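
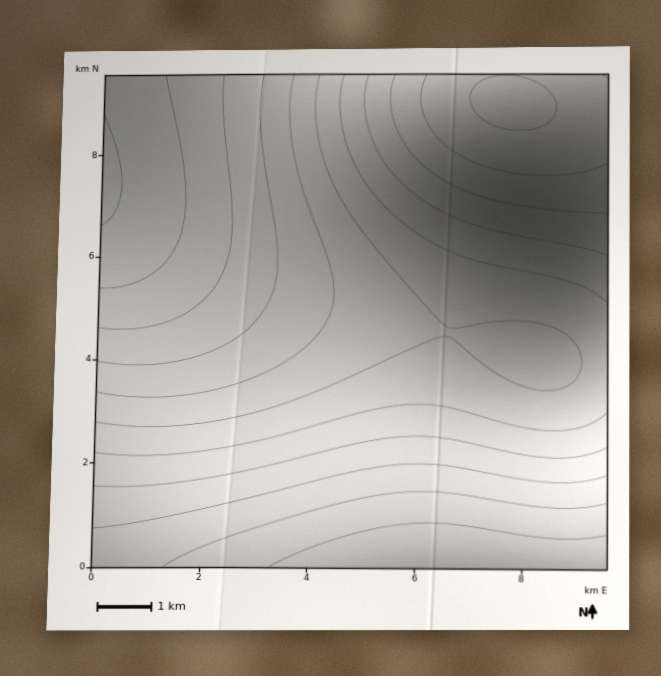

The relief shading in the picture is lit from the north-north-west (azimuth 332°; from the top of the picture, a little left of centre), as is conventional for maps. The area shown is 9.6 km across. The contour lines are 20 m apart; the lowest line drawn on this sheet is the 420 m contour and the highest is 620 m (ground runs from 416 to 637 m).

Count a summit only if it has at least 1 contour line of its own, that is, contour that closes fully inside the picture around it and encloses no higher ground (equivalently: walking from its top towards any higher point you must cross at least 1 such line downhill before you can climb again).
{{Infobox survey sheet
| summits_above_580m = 1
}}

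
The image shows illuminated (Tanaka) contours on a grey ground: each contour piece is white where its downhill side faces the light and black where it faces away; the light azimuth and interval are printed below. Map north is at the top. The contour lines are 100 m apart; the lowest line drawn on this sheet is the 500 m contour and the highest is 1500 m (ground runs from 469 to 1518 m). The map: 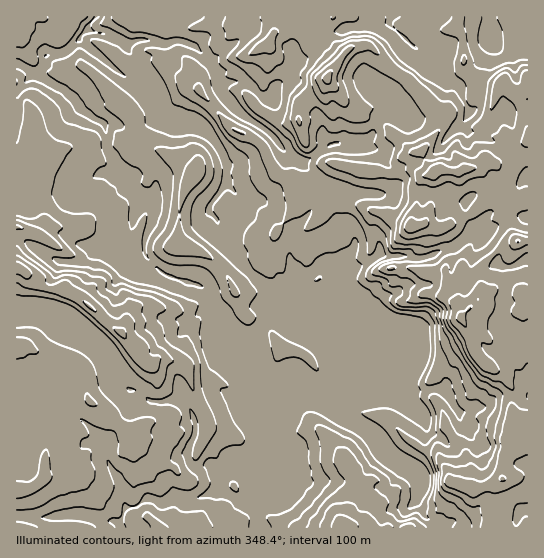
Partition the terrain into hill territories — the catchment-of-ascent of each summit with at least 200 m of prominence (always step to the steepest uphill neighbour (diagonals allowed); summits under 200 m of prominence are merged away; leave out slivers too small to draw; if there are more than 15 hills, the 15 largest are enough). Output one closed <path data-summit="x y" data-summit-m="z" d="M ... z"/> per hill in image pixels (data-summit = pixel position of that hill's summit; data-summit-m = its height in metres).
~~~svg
<path data-summit="461 318" data-summit-m="1518" d="M527 16l-511 1 0 73 2 1 16-18 4 0 9 8 16 8 22 23 20 14 3 24 19 28 4 11 8 8 10 0 6 4 0 14-11 28 3 15 18 17 34 10 10 9 4 9-2 24 18 16 12 14 8 6 7 24 9 9 4 1 17-5 24 1 33 26 26 12 24 29 20 11 8 10 0 9-5 11 8 14 5 5 6 1 3 7 90-1 0-348-8 6-7 10-2 7 0 9-26 24-11-4-19 14-33 14-43-4-8 6-20 8-4 5-4 10-4-10-8-7-5-2-8 3-13 9-10 2-6-22 3-26 39-39 43 3 12-3 2-3 1-22-12-17 14-5 10-11 3-8-1-4-10-10-3 0-13 9-4 12-6 6-18 1-16 4-22 15-12 2-9-4-15-19-16-13 12-20-2-7 3-1 3-10 12-9 6-17 20-5 7-15 7-9 38-8 21 0 3-3 5 8 34 29 5 9 14 14-2 10-10 19-5 5-9 3 9-1 17 12 6 2 10-8 5-9 8-7 5-10 3-30 8-22-1-4 7 7 9 4 16-3 5-4z"/><path data-summit="17 267" data-summit-m="1356" d="M38 73l-4 0-18 18 0 436 246 1 1-2-6-7 0-8-8-6 0-3 7-25 2-4 7-3 2-8-10-5-1-15 5-15 0-14 6-4 4-8-15-14-7-24-8-6-12-14-18-16 2-24-4-9-10-9-34-10-18-17-3-15 9-22 2-20-6-4-10 0-8-8-4-11-19-28-3-24-20-14-22-23-16-8z"/><path data-summit="437 170" data-summit-m="1468" d="M493 41l-9 26-3 30-5 10-8 7-9 13-8 4-21-14-19 4-10-2 3 7-3 8-10 11-14 5 12 17-2 24-6 4-50-3-39 39-3 26 6 22 10-2 13-9 8-3 5 2 8 7 4 10 4-10 4-5 20-8 8-6 30 1 5 3 13-2 28-12 19-14 11 4 26-24 0-9 2-7 7-10 8-7 0-132-7 5-14 1-9-4z"/><path data-summit="345 527" data-summit-m="1257" d="M307 392l-21 0-18 6 17 13 3 10-11 14-10 22-2 14 3 30-12 13 7 13 174 1 0-5-8-3-5-5-8-14 5-11-1-12-11-10-16-8-24-29-26-12z"/><path data-summit="327 78" data-summit-m="1431" d="M389 21l-3 3-21 0-38 8-7 9-7 15-20 5-6 17-12 9-3 10-3 1 2 7-12 20 16 13 15 19 15 4 28-17 16-4 18-1 6-6 4-12 13-9 13 8 14 0 13-5 5-5 10-19 2-10-14-14-5-9-34-29z"/>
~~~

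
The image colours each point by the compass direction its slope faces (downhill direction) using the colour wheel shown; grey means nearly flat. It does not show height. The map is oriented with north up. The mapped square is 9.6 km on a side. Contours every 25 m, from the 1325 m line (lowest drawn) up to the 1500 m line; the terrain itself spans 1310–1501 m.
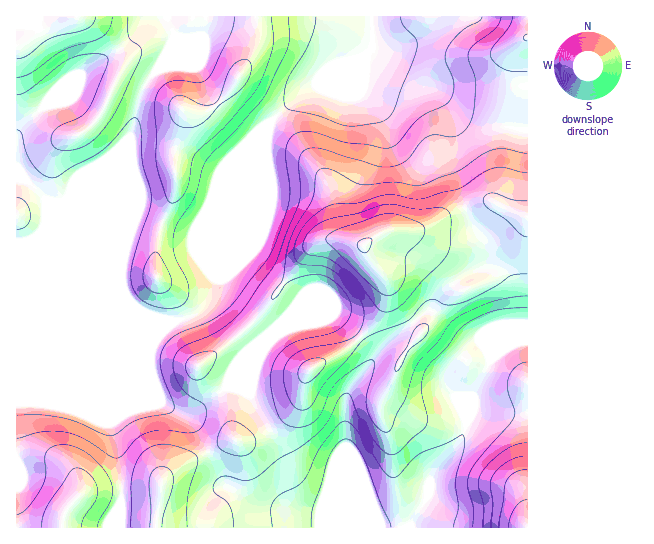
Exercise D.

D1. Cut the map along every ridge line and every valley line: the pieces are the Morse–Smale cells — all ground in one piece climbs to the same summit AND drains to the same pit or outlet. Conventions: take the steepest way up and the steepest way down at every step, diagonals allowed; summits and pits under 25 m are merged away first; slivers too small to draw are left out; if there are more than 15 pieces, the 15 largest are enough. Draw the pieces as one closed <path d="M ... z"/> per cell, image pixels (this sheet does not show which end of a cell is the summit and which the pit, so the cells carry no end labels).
<path d="M366 55l-9 5-15 15-41 20-30 27-4 15 0 26-56 136-10 12-8 5-19 5-7 6-7 7-8 13-1 22 6 26 8 10 16 8 10 0 8-4 18-13 61-63 9-5 28-5 19-8 25 22 14-14 10-14 4-12-1-18 11 24 25 29 19-39 0-8-15-20-20-10-11-8-1-4-4 0-1-4-3 1 1-5-4-2 4-2 34-2 32-17 32-11 8 0 26 14 9 2 0-86-38-6-19-5-16-9-24-22-22-5-31-15-11-1z"/><path d="M370 16l-203 1 6 16 0 5-10 24-16 20-6 11-8 36-6 17 0 92-6 32 0 13 6 14 11 12 17 10 23 2 15-5 15-13 8-14 5-19 46-107 0-26 4-15 30-27 41-20 15-15 10-6 5-11 0-24z"/><path d="M166 16l-150 1 1 302 138-1-17-9-9-8-8-18 0-13 6-32 0-92 6-17 8-36 6-11 16-20 10-24 0-5z"/><path d="M493 201l-14 2-26 9-32 17-34 2-4 2 13 12-1 2 11 8 15 6 10 9 10 15 0 8-19 39-25-29-10-22 0 16-4 12-10 14-13 14 11 13 2 8-4 8-18 23-6 12 1 127 61 0 5-5 16-28 0-8 4-10 20-23 11-17 4-14-2-9 3-8 21-45 22-17 17-3 0-123z"/><path d="M154 319l-138 0 1 209 104-1 0-49-10-56 22-53 16-16 11-19 13-12z"/><path d="M527 16l-156 0 1 27-5 10 0 14 15 4 27 13 25 7 21 20 16 9 19 5 37 6z"/><path d="M527 341l-9 0-7 3-22 17-21 45-3 8 2 9-4 14-11 17-20 23-4 10 0 8-19 33 119-1z"/><path d="M270 429l-21 11-19 0-53 27-10 6-6 8-5 46 181 1-12-29-14-6-14-12-17-36z"/><path d="M150 351l-17 18-22 53 10 56 1 50 34-1 5-46 12-12 57-29 19 0 20-11-12-18-5-13-6-6-12-4-9 0-22 19-12 6-10 0-16-8-5-4-4-10 0-6-5-16z"/><path d="M359 337l-17 15-27 13-7 6-8 30-11 14-18 14 26 52 14 12 14 6 10 26 3 3 7-1 0-126 6-12 18-23 4-8-2-8z"/><path d="M334 315l-19 8-28 5-9 5-53 54 21 5 6 6 5 13 13 18 19-14 11-14 8-30 7-6 27-13 17-14-14-15z"/>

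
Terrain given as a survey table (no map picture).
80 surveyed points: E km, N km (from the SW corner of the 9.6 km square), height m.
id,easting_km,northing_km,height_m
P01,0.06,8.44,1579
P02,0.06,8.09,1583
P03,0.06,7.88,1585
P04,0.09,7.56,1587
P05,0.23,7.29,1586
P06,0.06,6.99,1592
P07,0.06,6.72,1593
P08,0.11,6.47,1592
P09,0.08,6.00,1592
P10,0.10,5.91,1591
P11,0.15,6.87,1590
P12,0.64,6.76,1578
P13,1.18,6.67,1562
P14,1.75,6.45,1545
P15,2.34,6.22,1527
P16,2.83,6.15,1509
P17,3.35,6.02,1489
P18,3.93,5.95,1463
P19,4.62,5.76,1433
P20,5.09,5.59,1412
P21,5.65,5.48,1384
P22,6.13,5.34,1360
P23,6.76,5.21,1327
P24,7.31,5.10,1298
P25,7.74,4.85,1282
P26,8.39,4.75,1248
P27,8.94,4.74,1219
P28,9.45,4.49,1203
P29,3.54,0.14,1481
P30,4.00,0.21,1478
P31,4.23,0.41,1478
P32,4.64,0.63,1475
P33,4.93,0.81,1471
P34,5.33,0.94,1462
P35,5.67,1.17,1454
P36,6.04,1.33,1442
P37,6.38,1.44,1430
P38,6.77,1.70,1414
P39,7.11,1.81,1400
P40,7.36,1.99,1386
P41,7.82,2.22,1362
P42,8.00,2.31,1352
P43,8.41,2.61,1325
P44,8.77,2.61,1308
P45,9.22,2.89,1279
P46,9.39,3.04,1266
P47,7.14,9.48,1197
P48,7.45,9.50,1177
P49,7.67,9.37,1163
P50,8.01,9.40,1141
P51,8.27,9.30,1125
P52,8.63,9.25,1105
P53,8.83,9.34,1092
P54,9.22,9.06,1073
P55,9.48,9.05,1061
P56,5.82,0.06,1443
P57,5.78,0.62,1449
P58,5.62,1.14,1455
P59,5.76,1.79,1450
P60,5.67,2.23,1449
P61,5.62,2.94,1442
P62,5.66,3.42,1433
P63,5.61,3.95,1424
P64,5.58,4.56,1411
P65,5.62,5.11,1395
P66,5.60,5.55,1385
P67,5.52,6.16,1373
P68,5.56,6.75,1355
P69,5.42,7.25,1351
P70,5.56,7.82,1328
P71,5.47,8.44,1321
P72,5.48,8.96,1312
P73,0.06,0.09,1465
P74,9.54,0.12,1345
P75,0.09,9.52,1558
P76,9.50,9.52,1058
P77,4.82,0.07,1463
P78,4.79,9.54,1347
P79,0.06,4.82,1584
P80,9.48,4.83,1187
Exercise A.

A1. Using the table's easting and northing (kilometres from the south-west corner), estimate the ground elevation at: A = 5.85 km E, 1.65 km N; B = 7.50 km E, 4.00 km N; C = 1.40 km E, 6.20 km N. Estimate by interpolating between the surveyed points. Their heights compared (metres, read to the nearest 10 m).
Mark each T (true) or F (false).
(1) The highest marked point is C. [T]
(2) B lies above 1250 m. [T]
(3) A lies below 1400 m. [F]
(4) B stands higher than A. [F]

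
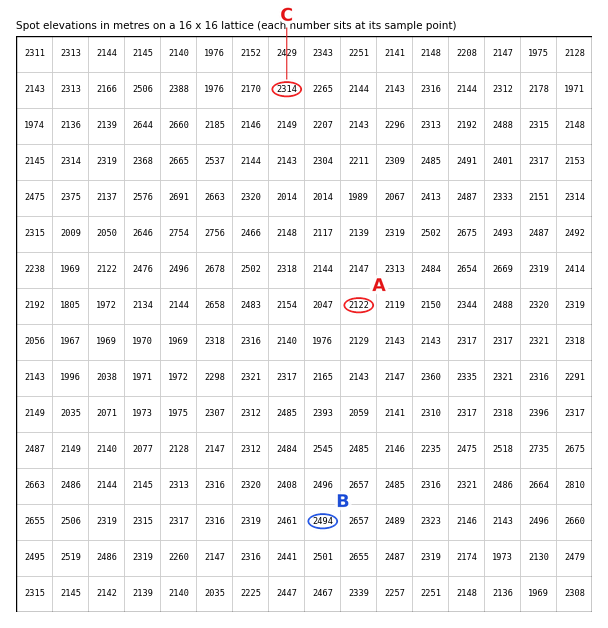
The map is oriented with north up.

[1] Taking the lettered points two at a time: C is lower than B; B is higher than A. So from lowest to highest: A C B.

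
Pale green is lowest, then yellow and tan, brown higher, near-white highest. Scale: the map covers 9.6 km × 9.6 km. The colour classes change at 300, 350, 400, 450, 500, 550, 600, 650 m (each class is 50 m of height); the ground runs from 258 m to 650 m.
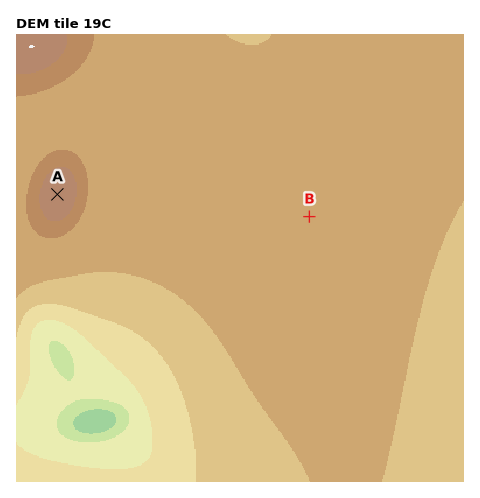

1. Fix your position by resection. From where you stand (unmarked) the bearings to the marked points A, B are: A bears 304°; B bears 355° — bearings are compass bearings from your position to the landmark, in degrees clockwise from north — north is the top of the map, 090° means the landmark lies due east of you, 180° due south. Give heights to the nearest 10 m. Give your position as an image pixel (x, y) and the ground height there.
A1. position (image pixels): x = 323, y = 374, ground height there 510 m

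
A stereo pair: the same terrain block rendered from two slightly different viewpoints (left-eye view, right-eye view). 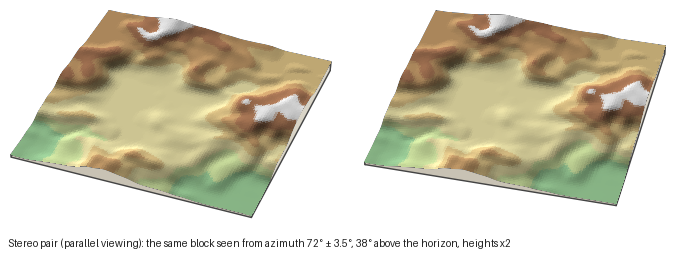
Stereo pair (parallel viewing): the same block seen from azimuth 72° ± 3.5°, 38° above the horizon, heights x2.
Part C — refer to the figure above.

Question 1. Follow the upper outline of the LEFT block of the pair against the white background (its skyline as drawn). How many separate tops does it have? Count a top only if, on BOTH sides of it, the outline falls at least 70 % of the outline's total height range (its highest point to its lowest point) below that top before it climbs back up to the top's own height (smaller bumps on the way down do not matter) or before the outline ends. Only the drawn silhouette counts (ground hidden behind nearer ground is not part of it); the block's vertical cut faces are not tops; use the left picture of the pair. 0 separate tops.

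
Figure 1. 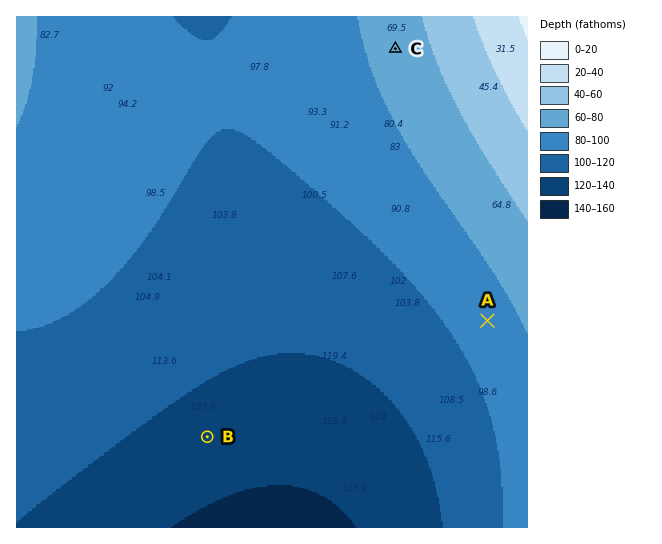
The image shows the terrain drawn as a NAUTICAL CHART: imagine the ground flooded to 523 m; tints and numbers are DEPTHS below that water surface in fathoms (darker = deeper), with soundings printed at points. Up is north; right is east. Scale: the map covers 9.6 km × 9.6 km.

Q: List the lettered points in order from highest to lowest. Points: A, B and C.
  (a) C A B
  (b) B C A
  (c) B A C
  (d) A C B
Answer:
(a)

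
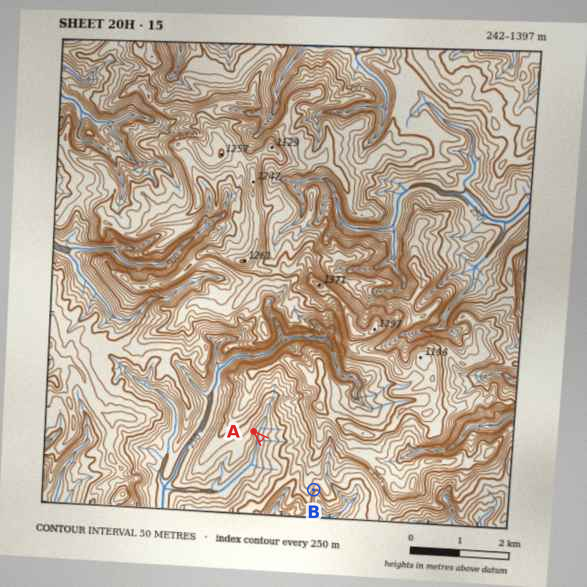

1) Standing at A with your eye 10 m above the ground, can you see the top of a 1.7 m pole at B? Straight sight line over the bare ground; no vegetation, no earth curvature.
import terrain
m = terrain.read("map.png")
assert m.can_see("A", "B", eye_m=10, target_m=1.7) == False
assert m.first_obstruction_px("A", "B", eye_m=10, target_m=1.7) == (270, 447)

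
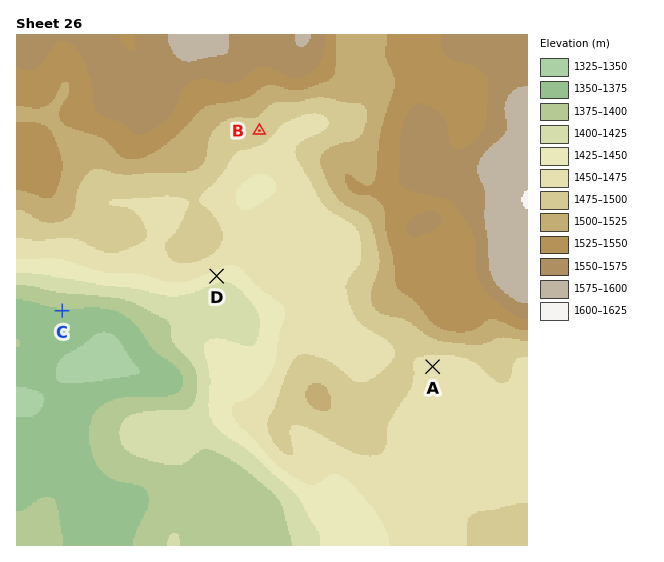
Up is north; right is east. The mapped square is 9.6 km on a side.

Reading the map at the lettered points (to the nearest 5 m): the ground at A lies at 1470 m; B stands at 1490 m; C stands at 1375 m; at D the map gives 1440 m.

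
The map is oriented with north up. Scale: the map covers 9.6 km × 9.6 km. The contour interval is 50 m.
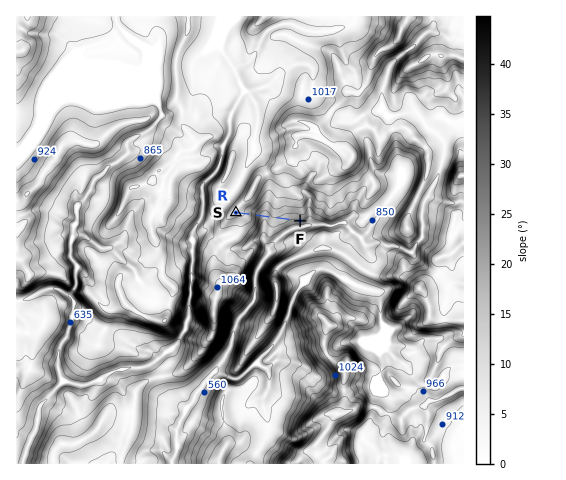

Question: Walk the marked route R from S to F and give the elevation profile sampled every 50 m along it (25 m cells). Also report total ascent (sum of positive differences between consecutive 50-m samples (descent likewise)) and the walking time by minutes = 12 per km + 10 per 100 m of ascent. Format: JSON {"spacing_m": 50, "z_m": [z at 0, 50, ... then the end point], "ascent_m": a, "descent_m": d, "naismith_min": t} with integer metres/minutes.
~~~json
{"spacing_m": 50, "z_m": [1030, 1023, 1014, 1006, 997, 985, 968, 944, 914, 883, 854, 831, 818, 817, 826, 841, 850, 850, 846, 840, 833, 825, 815, 806, 798, 793, 790, 791, 791], "ascent_m": 34, "descent_m": 273, "naismith_min": 20}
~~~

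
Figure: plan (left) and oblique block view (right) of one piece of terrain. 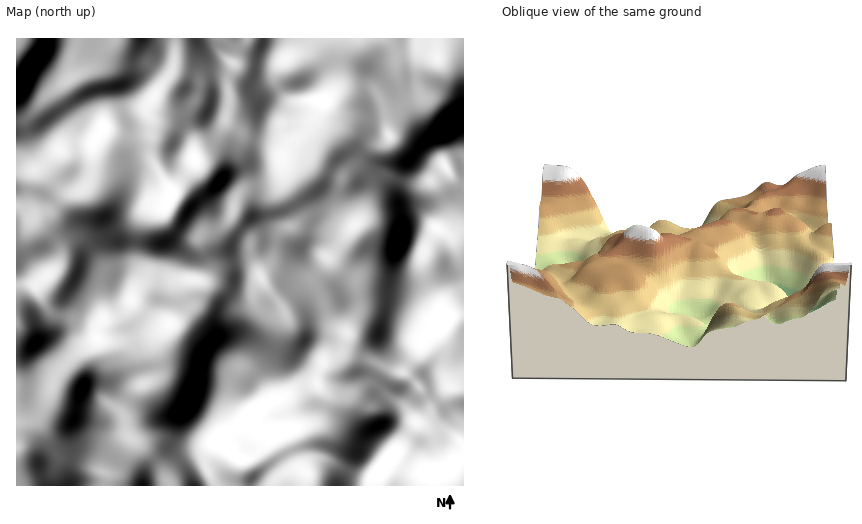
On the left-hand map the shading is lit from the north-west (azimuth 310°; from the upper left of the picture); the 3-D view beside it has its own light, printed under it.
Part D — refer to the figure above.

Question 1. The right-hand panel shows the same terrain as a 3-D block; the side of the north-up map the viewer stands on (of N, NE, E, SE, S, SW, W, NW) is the W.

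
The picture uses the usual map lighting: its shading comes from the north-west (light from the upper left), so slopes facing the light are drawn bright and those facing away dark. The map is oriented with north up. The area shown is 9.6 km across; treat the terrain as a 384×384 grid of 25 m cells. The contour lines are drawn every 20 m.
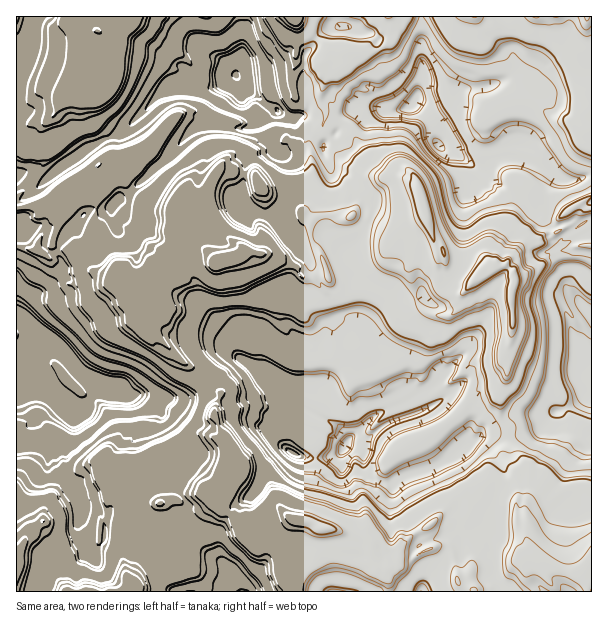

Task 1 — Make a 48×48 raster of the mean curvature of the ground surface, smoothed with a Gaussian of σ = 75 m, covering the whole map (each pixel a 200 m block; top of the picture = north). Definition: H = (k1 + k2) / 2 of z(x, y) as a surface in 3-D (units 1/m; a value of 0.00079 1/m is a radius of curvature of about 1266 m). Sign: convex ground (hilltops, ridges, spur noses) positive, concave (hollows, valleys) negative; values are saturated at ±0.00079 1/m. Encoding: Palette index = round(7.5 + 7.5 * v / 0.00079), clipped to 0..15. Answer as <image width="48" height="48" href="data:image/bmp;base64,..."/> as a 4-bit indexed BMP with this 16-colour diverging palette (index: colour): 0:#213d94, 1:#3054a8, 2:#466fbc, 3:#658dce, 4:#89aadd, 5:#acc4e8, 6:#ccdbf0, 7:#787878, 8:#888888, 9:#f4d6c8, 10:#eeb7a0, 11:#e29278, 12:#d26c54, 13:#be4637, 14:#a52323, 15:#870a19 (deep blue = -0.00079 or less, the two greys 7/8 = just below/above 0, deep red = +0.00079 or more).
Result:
<image width="48" height="48" href="data:image/bmp;base64,Qk32BAAAAAAAAHYAAAAoAAAAMAAAADAAAAABAAQAAAAAAIAEAAATCwAAEwsAABAAAAAAAAAAlD0hAKhUMAC8b0YAzo1lAN2qiQDoxKwA8NvMAHh4eACIiIgAyNb0AKC37gB4kuIAVGzSADdGvgAjI6UAGQqHAHRJyqaa5aVFeoR5zDeKhJlziKymY5e2fbN1R2OPhZvbVzd8mbQ0fc13lql2WcmpqtN3pQd2V4ipIjlaiJu8uYq1VneGbpiYidJotEmXd3eYFI64d3Z4iJumyHd3S5mGacpJY3Woh3eJlep3ZEd3ebTmZXd3R6lniJ3aRXeod3d1Nbh2nO/onlVX93d3SrlWZUbLVVaYdmZXu6uW7JeqrlTIeXiHW7dXdpm8NjyHfNhbqVCqmquVm0VqyYiHapZ3eKN3VjyHdmWdiaAv11dUuXCYe9qId3eJq2Z4g6qIh3dKqLo5ZZczgEETV3vJiIjGirs5uemYiHdjma2NY0kyxvxSEVetasyDaGdTSd6ru5hzWtrFAIgQYOy8kyGHiJV8c2Z4ZHsyKMt1zLlhS65ggp7KyjIZdoh2VYesZ2vbp0i3zHQGiIqjNUWc3aI5iLBGeJq0IViHhVWH9YVVeHed0ZMBSuqXaXN3uklldktkhiko9qe1d3h2aImnIZxmxJNocmZmemVAFgMqeph1d4dLh2Z3hgtc2YddVXd3t1MSZou5jakmVDMtu5Q2VoQ6nGpLJ3d7Y0dmh6qYyoIie7mpiKytYFxJ+2lIN3eHJZqHaL97RQJryZmIiIh3hSdZ/YhKN3hzKbipneZ4KJyph3eIh3RH2lUX3Yk7J4Yii4152oOWR4h3ZFZ3hznLmrIFrsk6GVJq1KdtiLZ5JWU0OrJGdG2HaIeDj8hIeSieabOZiKxadkacu6qEJLl5hupQf3VIcraKO2a4iJYTV3iYh3isu5dmKpmIfzM2FVWXam6XiIp3zMgkZneHiHRki16yH6QEW3tjWo2ZmIiXlVinO4uWdlbIl1T9P80jYoXEmVf6iYdm/9mq6D1XdNqYbGSP7DqlSM+3uHVCXJd4l93cc3lnZdiGf4qHfGU5vEiXaJloU6h3V7epJoZ3Zch0vEKeYp92Z0JpRalYcsiHi1DDZ5d4VKlm+jOYe7JIRFuqkYRnhMiItSVFeZiNtFpM9wV6yyZfuKzJmaUGpMqIsWS3d3d2dTs/9SBoVXh2z4FdqItmeV2YsSf4aIqZdFlvxjM0qIqod2gjzIirBZnI2Wz2u8gKh/i/uEdzrtkgBTRgF+mJwDp1zoemEuQ5tY3ulmaGZ0QotdzbEE7bvQLISnxSZ5NzrXvZMASWZmVLa4d7swEmzpA73NpoiHWHV4i4ACqIVmO1ynd0e9RES/VDNDF+yal6tqvbNGncQjaHyHfcRmgzJu9YzbZSAIiZNgNXY7bqurpruHV7rNuVIp3NdzqAnYiiRwQAa5TJiIhiuGmKiIzGcQM0dSCF6WhaN5tgbmOYmIdyuGmJiIjpSRRqRFO1xy23V7ekS1ZiWHdWuGaXmIjId6SLZUOlp22uhJ2QKKmJiHY6l3SXmHi4o6p4cjJ4W1uIzEfAWnaWVlRriHWHl3eocWwVjEWXuivNzL6AZ9zNMXmod2WIl6mLajpEhXOZh5UjAI2UW6d5u7h3WGVsuama2GSbzCKJz2UBKofRXGiXh2hmPw=="/>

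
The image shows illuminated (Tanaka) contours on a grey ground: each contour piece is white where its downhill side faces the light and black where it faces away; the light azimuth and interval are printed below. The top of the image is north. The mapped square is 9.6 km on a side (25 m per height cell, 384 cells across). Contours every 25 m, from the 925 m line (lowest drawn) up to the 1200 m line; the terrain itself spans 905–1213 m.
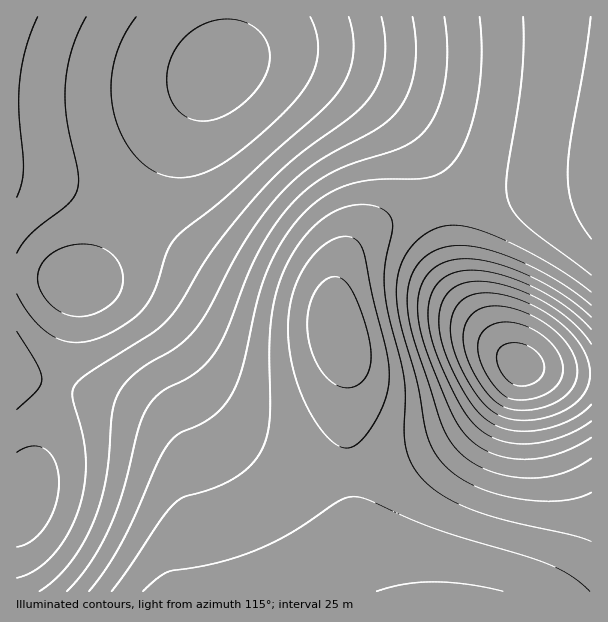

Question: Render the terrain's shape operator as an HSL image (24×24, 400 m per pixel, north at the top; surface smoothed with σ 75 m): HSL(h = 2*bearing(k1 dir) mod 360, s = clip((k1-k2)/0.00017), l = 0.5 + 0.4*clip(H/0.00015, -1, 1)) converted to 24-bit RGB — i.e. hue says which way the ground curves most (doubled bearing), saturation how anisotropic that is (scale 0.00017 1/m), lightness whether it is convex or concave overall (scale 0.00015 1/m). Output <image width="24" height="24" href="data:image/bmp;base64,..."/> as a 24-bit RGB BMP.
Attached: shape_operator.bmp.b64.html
<image width="24" height="24" href="data:image/bmp;base64,Qk32BgAAAAAAADYAAAAoAAAAGAAAABgAAAABABgAAAAAAMAGAAATCwAAEwsAAAAAAAAAAAAAvq6Lp6yJep+JWKKiPYygLnuZV3+NgYR7gIR7foR8fYR8fIN9fYF/f32AgXp/g3V8hXB2hmxwhmlqhWlogm1qfHNvcH19Y4eOxKqSsaaSjJuRaI6eRnyhMmycQW6Sf4R7f4V7fYV8fIR9fISBfICDfXqDhXWFiG+Aiml4i2Rti2JjiWpjhXZnfoNraIpvWpyCyKiVuaCToZGVdHucT2mhN1ydNlyVeIV9foZ7e4Z7e4eAeoeGeH6HenSJhW2NkGaMk19+lVtuk1pdkGxdjoViepFjXZxgT61wyqaUv5qRrIuVjXigV1WiPUqeNEuXcYSIfYh6eop9eIuEdouNcn2PcWuTgmKXmlmdoVKNo1B1oFJanHBYnJpceKNZVK9RSLpeyqSPw5SLtYSOp3SldlikTEKeNzyXbn+Jeot5d499dJKHcJKVaH2ZYl6eeVOlmUmttEOot0OHtkhfsXFRsK9SgLdLW71BQr47yKKExo9/u3h+rGyTk1ikZkabSD2UboeKd5B2c5Z8bpuJZ56gXICkT1OqaUKykDi8wTPHzjWk0Dxr0V881LUxqdAnecYjW8Ajx6BxyYtrwG9ksV5xn1aPe0yTXEaMcI1xc5hxbZ93Z6aHXaqlT4auQE6yVDK5girCvSXP4B2x9RJj/ykQ/6cI2PMCf9sRR9UXzJxR0odIy3FDtlhGmFFghVOCaFaAc5dqbqFpZqpuX7CAUrKiQ4mwM0euSieugR+yuxav0Ad87wBS/zFJ/8GCp+N4ZuOCVO2m15En4occ14AhuXU0lGZLeFtjYX9vZ6NgZ6thXrRhVrhzSbSWPYOkLDWXUx2Ojg+PnQRmuAdR0DVg1rKl6u/c2eLyx+j7muL+0X4b44kS3JcbvpgzlIlQcHZkWptoXKpgY7JeXrtZULtfSKaAPGeINyJzVg1qeANqnQ5xtkyXldbKzv3t0vnp2+fw1eD2sMz4ynQx15I7zqtPta9igpRuY5uNXayKZKh1a7FibbxZVrZOT4tqNjlqNxJbRgRfbQ2LZj6/huLfsf/jvf/dtPHGyejVyODonqTlqod6uqeNurSbnayagpqxbJ64bJindZqGg6priLhbd6hSVnFfOShhJwldJAR+FyjEXdDok/vYpP3LovjFrvnVte7XpLzL0FC1lKO/rbvFs7nJoqTKioTGgG64h2+jlHx7qalsrLZbl51XY1RsKyBrBQd4ADCsBrX9W/7jjv/Mov7OoPvKjuqmvchtySkfsQAejLzKpMDGrKi+vo6+v2u4uVerrFuOp2hms5RiuKJZnIZZY1NzIi16BzqNAIW8AP/fPf+bXP97X/9Tk/Mz28INsEoAkxkAlwIAbrZ/mLB6so9wvVVZwkBjvEBptExhs2lau4tcu5FZoXlabFl4L0l8FWSHCqWVANZYBvQAYPcApN8AuqwAnmUAmUAAmTMQlzcreatOrq9ItIA/tlU5tTs6s0NLs1JQtnNcvYhfvYZcqG1bgF13QlJ1K253HohZD6kWRckAgcsArMMAsqEKoXselWo0jWVLiGVcippRn5JKo3dGpmBGqFVMqVhVq2pgsnxnuoRnu3tjr15dklt9WlB9QWd6NodoK6I3RbsibMMkhbcyjaNFi5JXhoRlgHltfnRxjItlkX9hlXNfmWlgnGZknmxro3ZwrH9ytX9wuHFrsmR3pluXcVOYS2GVRpifQrGDQr1jTLlTXKtYaJlkcIptdIB0d3t4e3d8hHt3iHV1jHN3kHR7lHZ/mHl/nnt8pn57r3t4s3R8sW6OrGWteFqrUWSvTpa1UbmwV7iUXq+DZqF9bZN9coeAdX+BdXl/dnZ/gnqHhnqJi3qMj3yNkX6NlYCLmoKIoYGFqX+FrXyMrnido3GufWiuYXGxXpK0X6+0Y6+jaKWUbZmOcI6McoGHcnqEc3aDdHWCfHmLf3mMg3uOh32PjYCRk4SSl4aPnYaNo4WPqIOVqoCjnXurgnSsbnmua42uap2sbKKlbpuccI6TcYGNcHiJcHSHcXOGc3OFeHmMeXmNfHuOgH2PhoGQjYWSlIiTmYqSnomUooiZpYWjmoKmiH2neHyodIemc42jco2dcoeWcX2RcHWNb3GLb2+JcXGHdHKGd36MeH6Nen6OfYCPgYKQhoWRjYqSlYyTmYyUnYuYn4mfmIahjYKhgX6he3+feICbdn2Xc3eTcXCQcW+Ocm6Mc2+KdHCIdnKGdoKMd4OOeYSOfIaPgIiQhIqQiYyQj42RlI6SmI2UmouYmIibkoWbi4GbhH6ZgHqWfXaUe3KSeW+QeG6Od22Md26Kd3CIeHKH"/>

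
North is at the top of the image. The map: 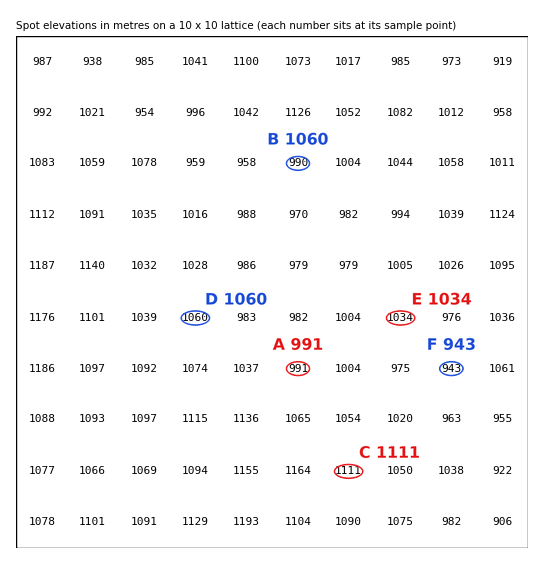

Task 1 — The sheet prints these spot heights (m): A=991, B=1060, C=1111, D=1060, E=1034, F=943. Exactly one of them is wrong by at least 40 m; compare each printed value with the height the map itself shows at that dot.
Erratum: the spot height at B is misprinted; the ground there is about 990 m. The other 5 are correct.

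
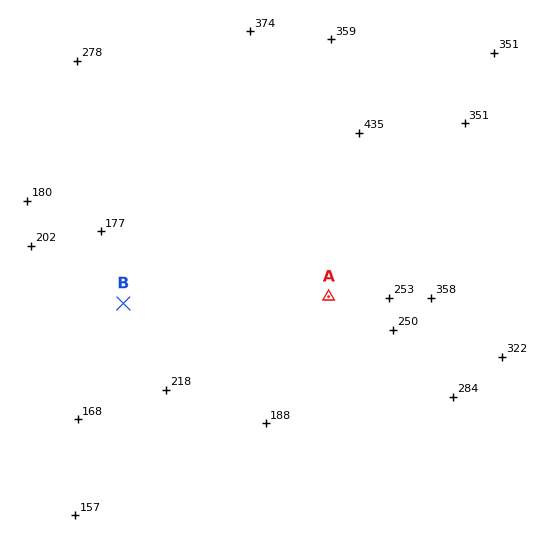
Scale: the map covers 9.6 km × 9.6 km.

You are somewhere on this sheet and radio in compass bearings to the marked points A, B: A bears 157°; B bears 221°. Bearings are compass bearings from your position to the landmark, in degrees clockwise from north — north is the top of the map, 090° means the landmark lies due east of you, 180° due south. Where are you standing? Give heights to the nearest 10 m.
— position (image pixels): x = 263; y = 142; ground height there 370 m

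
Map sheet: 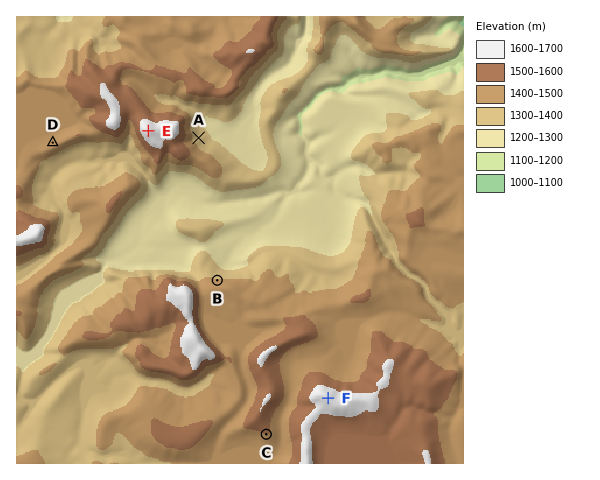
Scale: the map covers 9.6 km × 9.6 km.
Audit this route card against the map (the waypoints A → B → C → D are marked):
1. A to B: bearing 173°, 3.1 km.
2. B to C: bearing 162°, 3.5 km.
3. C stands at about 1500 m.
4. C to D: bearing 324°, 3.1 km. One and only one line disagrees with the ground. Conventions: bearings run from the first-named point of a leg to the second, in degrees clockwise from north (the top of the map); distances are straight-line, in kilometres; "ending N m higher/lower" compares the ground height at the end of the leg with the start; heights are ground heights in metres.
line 4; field distance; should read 7.7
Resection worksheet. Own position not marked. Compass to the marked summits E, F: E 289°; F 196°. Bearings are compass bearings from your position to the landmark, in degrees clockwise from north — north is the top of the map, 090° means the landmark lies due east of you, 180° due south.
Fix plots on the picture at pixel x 382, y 211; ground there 1400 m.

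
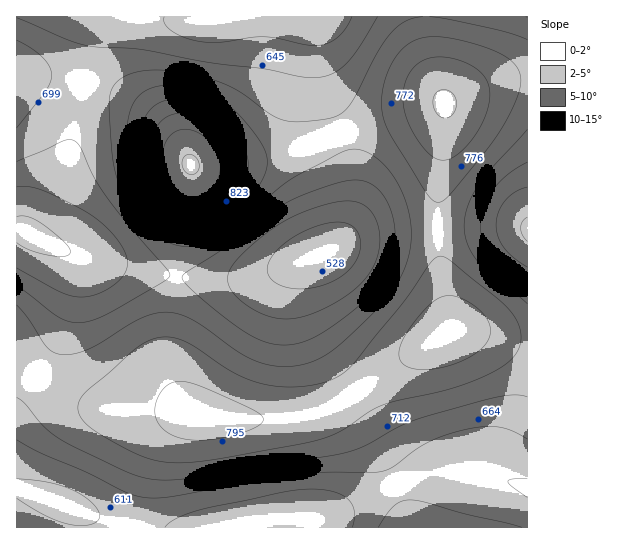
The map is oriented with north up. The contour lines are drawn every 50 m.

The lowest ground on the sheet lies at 520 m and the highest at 960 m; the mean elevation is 690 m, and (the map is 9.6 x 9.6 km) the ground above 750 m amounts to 24.1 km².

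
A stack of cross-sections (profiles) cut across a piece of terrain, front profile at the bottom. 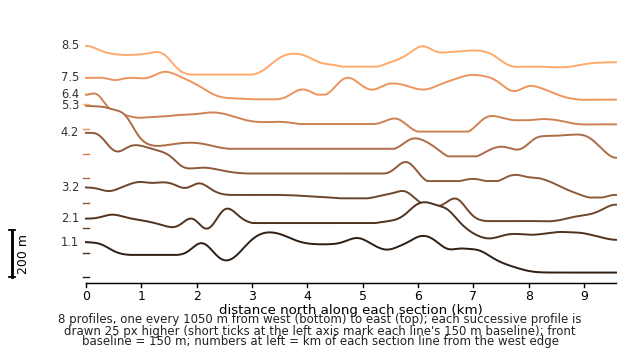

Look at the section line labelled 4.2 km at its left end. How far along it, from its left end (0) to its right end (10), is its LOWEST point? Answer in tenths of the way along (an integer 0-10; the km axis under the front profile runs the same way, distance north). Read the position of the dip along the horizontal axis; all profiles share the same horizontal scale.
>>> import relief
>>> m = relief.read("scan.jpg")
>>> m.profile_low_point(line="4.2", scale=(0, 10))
10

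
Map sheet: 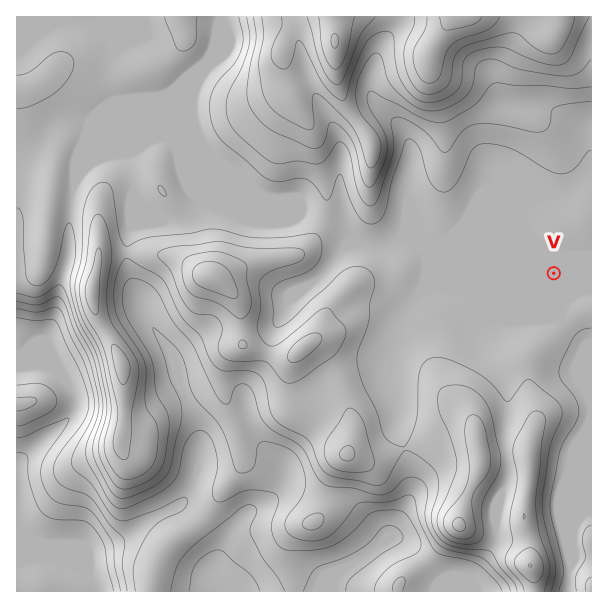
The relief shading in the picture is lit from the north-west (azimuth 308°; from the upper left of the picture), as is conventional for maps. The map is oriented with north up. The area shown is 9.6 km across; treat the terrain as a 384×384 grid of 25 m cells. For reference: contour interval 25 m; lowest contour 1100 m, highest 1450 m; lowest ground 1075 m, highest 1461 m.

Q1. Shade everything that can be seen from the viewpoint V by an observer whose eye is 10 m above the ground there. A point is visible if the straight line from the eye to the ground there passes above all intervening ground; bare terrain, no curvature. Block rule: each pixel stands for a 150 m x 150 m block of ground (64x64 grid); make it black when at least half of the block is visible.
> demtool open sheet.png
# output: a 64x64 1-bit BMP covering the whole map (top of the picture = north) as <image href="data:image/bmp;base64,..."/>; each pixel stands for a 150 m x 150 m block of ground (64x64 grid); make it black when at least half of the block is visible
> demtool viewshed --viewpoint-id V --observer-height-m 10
<image width="64" height="64" href="data:image/bmp;base64,Qk0+AgAAAAAAAD4AAAAoAAAAQAAAAEAAAAABAAEAAAAAAAACAAATCwAAEwsAAAIAAAAAAAAA////AAAAAAAAAAAAAAAAAQAAAAAAAAABAAAAAAAAAAEAAAAAAAAAQAAAAAAAAAAAAAAAAAAAAAAAAAAAAAAAAQAAAAAAAAAAAAAAAAAAAAAAAAAAAAAAAAAAAAAAAAAAAAAAAAAAAAAAAAAAAAAAAAAAAAAAAAAAAAAAAAAADAAAAAAABgAMQQAAAAAOAB/BAAAAAAYAH8EAAAAABgAfwQAAAAAGAD7hAAAAAAYAP/8AAAAADgB9/wAAAAAOAPz9AAAAAA4B+OAAAAABnwP4YAAAAAH/A/jAAAAAAP+H/+AAAAAA/8f/8AAAAAB////4AAAAQD////gAAABgP/P//AAAAGA/8///AAAA4B////8AAADgB////wAAA+AH////AAAD/AP///8AAAP/g7///wAAA4PjP///AAAAAP////8AAAAAef///wAAAAAx+///AAAAAAH5//8AAAAAAfH//wBAAAAB4f//AECAAAHh//4AAAAAAcH//gAAAAABwf/+AAAAAAHB//8AAAAAAcH//wAAAAABwf/9AAAAAAHB//gAAAAAAcP/+AAAAAABz/8BAAAAAAf//A8AAAAAD//8DwAAAAAPT///AAAAAB4H//8AAAAAHgP//wAAAAAeA//+AAAAAB4D//wAAAAAHAH//AAAAAAMAf+OAAAAAAwA/wcAAAAADAB+AQ=="/>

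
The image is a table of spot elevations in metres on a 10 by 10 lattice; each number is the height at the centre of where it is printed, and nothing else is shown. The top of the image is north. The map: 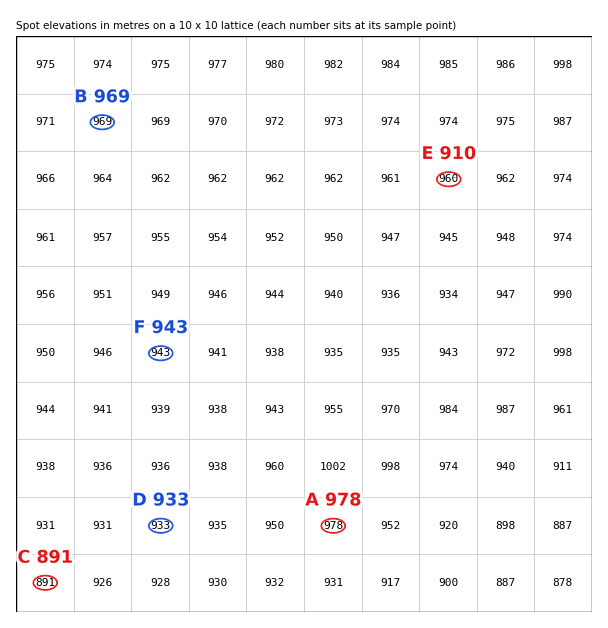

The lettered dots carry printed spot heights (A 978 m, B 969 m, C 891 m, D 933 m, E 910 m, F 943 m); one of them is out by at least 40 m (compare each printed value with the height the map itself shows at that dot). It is E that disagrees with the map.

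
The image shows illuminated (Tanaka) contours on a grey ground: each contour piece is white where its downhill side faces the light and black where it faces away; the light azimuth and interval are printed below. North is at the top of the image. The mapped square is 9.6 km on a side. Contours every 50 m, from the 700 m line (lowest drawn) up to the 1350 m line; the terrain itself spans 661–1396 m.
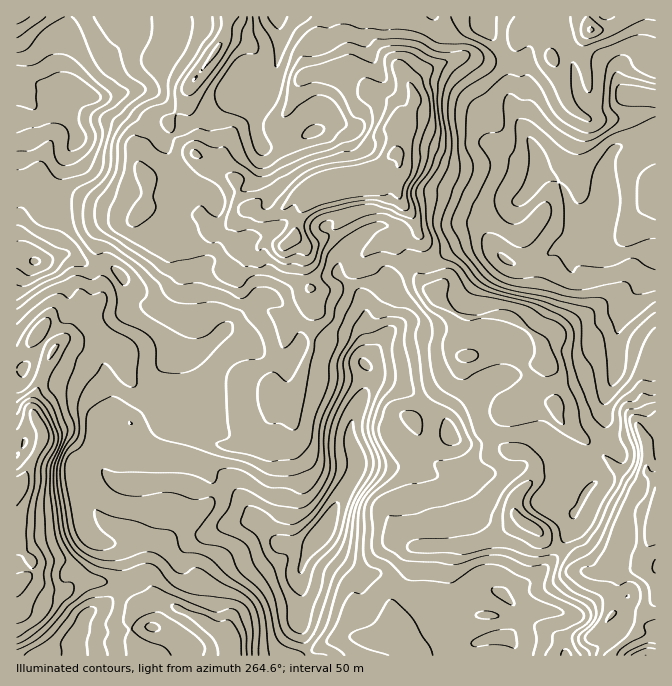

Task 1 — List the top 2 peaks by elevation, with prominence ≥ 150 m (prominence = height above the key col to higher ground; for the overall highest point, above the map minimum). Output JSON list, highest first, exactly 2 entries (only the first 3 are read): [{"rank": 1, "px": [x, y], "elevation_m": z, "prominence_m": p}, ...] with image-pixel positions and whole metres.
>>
[{"rank": 1, "px": [397, 153], "elevation_m": 1363, "prominence_m": 269}, {"rank": 2, "px": [590, 30], "elevation_m": 1156, "prominence_m": 174}]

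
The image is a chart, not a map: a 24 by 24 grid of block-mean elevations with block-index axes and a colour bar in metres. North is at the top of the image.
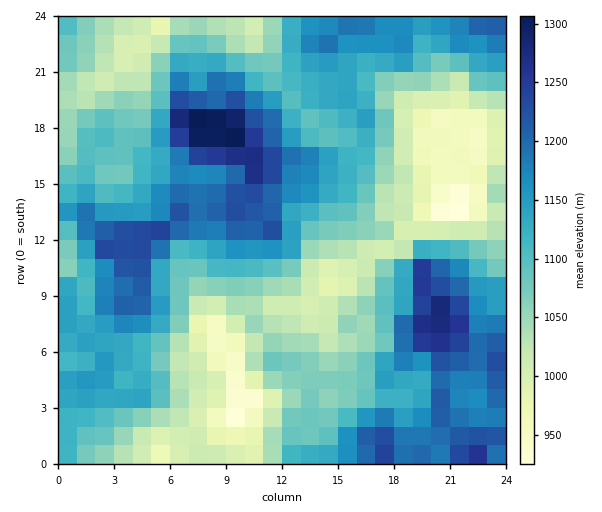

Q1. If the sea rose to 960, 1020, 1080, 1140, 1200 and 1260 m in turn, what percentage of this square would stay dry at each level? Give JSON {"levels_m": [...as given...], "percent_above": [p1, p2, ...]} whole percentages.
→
{"levels_m": [960, 1020, 1080, 1140, 1200, 1260], "percent_above": [96, 81, 60, 35, 14, 3]}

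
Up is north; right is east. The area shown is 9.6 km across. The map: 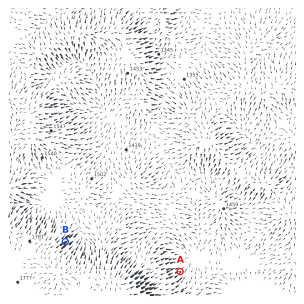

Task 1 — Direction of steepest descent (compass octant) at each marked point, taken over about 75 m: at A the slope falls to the NE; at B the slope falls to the NE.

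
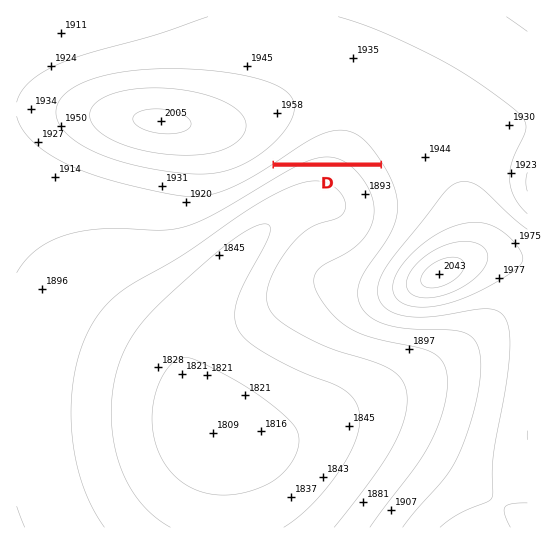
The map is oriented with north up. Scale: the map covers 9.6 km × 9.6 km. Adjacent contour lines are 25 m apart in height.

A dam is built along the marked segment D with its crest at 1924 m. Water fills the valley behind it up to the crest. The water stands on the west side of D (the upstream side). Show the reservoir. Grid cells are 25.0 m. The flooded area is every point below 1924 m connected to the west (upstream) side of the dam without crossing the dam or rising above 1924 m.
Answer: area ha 72.6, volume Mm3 7.98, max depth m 30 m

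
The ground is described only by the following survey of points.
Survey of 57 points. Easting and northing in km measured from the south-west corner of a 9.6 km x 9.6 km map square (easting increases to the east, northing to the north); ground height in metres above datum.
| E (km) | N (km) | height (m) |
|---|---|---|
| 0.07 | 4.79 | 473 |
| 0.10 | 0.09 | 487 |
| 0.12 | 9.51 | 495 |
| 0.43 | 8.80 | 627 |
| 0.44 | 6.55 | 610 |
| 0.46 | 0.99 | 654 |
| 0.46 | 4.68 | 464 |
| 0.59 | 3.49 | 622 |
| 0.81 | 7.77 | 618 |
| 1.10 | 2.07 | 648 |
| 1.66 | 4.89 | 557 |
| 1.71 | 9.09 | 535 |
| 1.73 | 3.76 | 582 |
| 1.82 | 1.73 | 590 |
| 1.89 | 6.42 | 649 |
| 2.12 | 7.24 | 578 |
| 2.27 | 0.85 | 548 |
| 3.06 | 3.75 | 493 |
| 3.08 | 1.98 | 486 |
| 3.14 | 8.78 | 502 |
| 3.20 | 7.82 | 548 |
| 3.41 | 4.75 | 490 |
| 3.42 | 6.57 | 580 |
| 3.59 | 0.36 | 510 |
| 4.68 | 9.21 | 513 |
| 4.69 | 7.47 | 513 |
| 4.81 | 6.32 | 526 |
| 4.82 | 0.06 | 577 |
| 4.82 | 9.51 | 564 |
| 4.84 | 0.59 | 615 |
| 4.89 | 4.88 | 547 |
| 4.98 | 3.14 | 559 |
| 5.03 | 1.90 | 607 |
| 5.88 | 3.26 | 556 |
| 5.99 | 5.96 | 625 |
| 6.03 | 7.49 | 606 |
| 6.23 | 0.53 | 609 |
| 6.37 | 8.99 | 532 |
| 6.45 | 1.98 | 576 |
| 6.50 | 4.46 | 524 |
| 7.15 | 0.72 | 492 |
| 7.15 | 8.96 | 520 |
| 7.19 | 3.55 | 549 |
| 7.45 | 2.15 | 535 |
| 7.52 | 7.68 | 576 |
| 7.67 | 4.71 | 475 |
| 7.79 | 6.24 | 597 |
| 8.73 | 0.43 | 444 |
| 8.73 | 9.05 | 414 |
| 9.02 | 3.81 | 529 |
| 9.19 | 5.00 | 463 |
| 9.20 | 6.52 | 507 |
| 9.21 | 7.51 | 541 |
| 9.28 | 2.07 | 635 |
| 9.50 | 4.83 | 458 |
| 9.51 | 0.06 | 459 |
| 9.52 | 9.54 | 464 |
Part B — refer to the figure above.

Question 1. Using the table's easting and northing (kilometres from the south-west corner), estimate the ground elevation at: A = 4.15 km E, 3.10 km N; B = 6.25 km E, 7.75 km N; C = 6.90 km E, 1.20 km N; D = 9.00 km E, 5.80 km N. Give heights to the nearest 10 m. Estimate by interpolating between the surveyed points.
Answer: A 530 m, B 590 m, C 550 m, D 530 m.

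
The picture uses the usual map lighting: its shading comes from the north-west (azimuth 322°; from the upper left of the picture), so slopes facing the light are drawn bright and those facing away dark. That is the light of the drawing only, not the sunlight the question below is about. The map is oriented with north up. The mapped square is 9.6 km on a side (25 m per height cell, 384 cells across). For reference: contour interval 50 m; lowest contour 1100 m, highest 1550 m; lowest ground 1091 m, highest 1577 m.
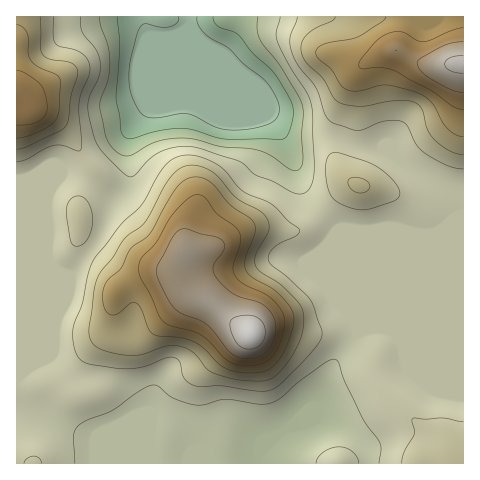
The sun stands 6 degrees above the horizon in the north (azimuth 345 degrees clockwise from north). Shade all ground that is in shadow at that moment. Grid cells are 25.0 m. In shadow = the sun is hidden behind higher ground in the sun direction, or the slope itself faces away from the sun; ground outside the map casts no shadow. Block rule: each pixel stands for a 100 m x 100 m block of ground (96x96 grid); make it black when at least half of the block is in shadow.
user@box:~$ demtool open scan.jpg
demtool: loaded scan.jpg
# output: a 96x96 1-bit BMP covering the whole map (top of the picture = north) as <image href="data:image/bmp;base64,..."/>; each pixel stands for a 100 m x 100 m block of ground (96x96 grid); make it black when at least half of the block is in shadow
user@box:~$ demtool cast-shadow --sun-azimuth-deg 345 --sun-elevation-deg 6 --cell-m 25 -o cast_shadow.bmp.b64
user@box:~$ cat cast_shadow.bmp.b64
<image width="96" height="96" href="data:image/bmp;base64,Qk2+BAAAAAAAAD4AAAAoAAAAYAAAAGAAAAABAAEAAAAAAIAEAAATCwAAEwsAAAIAAAAAAAAA////AAAAAAAAAAAAAAA//AAAAAAAAAAAAAB//AAAAAAAAAAAAAB//AAAAAAAAAAAAAD//gAAAAAAAAAAAAH//gAAAAAAAAAAAAP//gAAAAAAAAAAAA///gAAAAAAAAAAAD///wAAAAAAAAAAAP///wAAAAAAAAAAAf///wAAAAAAAAAAB////wAAAAAAAOAAD////wAAAAAAAAAAH////wAAAAAAAAB+f////4AAAAAAAAD//////4AAAAAAAAH//////4AAAAAAAAP//////8AAAAAAAAf//////8AAAAAAAA///////8AAAAAAAD///////8AAAAAAAH///////8AAAAAAAP///////+AAAAAAAP///////+AAAAAAAH///////+AAAAAAABAf/////+AAAAAAAAAP//B/+EAAAAAAAAAH/+AP+AAAAAAAAAAD/8AD+AAAAAAAAAAD/4AA+AAAAAAAAAAB/4AAcAAAAAAAAAAAfwAAAAAAAAAAAAAAHgAAAAAAAAAAAAAAAAAAAAAAAAAAAAAAAAAAAAAAAAAAAAAAAAAAAAAAAAAAAAAAAAAAAAAAAAAAAAAAAAAAAAAAAAAAAAAAAAAAAAAAAAAAAAAAAAAAAAAAAAAAAAAAAAAAAAAAAAAAAAAAAAAAAAAAAAAAAAAAAAAAAAAAAAAAAAAAAAP8AAAAAAAAAAAAAAf+AAAAAAAAAAAAAAf/AAAAAAAAAAAAAAP/gAAAAAAAAAAAAAD/gAAAAAAAAAAAAAB/gAAAAAAAAAAAAAA/AAAAAAAAAAAAAAAMAAAAAAAAAAAAAAAAAAA8AAAAAAAAAAAAAAD+AAAAAAAAAAAAAAH/AAAAAAAAAAAAAAH/AAAAAAAAAAAAAAP/AAAAAAAAAAAAAAP/AAAPgAAAAAAAAAH/AAAfgAAAAAAAAAB8AAAfwAAAAAAAAAAAAAA/4AAAAAAAAAAAAAE/4AAAAAAAAAAAAAN/8AAAAAAAAAAAAAd/8AAAAAAAAAAAAA//8AAAAAAAAAAAAA//8AAAAAAAAAAAAB//8AAAAAAAAAAAAD//8AAAAAAAAAAAAD//8AAAAAAAAAAEAB//8AAAAAAAAAAfgAf/8AAAAAAAAAA/8AD/8AAAAAAAAAB//AD/4AAAAAAAAAD//gD/4AAAAAAAAAD//4M/4AAAAAAAAAH///8PwcAAAAAAAAP///8AB+AAAAAAAAP///8AB/AAAAAAAAf///8AD/AAAAAAAAf///8AD/gAAAAAAAf///8AH/gAAAAAAAP///8AH/gAAAAAAYP///8AD/gAAAAAA8D///8AB/gAAAAGB8A///8AAfAAAAAOB+Af+AAAAAAAAAAeB8AH4AAAAAAAAAAeB8AD4AAAAAAAAAAeAAABwAAAAAAAAAAAAAAAAAAAAAAAAAQAAAAAAAAAAAAAAB4AAAAAAAAAAAAAAD4AAAAAAAAAAAAAADwAAAAAAAAAAAAAADwAAAAAAAAAAAAAAAgAAAAAAAAAAAAAAAAAAAAAAAAAAAAAAAAAAAAAAAA="/>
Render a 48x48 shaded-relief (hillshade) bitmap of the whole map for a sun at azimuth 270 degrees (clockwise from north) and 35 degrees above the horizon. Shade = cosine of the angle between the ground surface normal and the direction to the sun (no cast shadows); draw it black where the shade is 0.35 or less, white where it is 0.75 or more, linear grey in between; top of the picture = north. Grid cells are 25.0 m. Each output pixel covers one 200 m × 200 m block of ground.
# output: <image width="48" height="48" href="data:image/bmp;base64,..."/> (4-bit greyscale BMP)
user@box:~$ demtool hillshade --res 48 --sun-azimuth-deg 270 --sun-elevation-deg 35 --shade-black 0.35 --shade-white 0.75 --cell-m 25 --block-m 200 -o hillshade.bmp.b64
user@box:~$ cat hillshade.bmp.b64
<image width="48" height="48" href="data:image/bmp;base64,Qk32BAAAAAAAAHYAAAAoAAAAMAAAADAAAAABAAQAAAAAAIAEAAATCwAAEwsAABAAAAAAAAAAAAAAABEREQAiIiIAMzMzAERERABVVVUAZmZmAHd3dwCIiIgAmZmZAKqqqgC7u7sAzMzMAN3d3QDu7u4A////AJl2ZneIiIiIiIiIh3iZmaq6hniry6mZmZh3d3iIiIiIiIiIh3iJmZqqh3iru6mZmYiHd3iIiIiIiIiIh3iImZmZmJmrupmZmIiIiHeIiIiIiIiIh3iIiJmZmaqqqpmZmIiIiIeIiIiJiIiIiIiIiIiZmruqmZmYiIiJmYh3eIiJiIiIiIiHeIiZq7uqmYiIiJmZmZh3d4iJmZiIiZmHZniZq7upmHeIiJmZmZiHd3iJqpiIiZmGVWiau7qZh3eIiJmZmZmId3iJq6mImZh1RFeJu7qYd3iIiJmZmZmIiHeJq7qqqYdkM0Z5q6mIeIiIiIiZmZmZmIdnm7vMuoZCI0VoqqmHeIiIiIiJmrqpmYdmirze25YxEkVXmqmIeIiIiIiIm8uqmYh2ebze3JYwAUVWiZmYiIiIiIiIrMy5mJqYiavd3KcwADVWeImIiIiIiIiIrNy6iJu6qavMu5dBACRWeIiIiIiIiIiIm83KiJvMuqq7qZdCEBNWeIiIiIiIiIiIms7sh5vcuqqZiIdTISNXiIiIiIiIiIiIic79l4vdupmYd3ZDIjRXiIiIiIiIiIiIib79qJvcuZmHZmVDI0V4iIiIiIiIiIiIib79uazLqYh2VURDNFeIiIiIiIiIiIiIiazty8zLmYh2QzNFVniIiIiIiIiIiIiJmZvMzdzLqYd2QhJFZ4iIiIiIiIiIiIiJqZms3dzMuYh2QhE1d4iIiIiIiIiIiIiJqpib3czNyoiHUxE1d3eIiIiIiIiIiIiJq5d5zLzeyoeHZDM0Z3d4iIiIiIiIiIiJu5dou7zu2od3ZlQ0Z3d3iIiIiZiIiIiJu5dnm7zu2od3ZVREV4iIiZiIiYiIiIiJu5dnmrzu25h2REVVZ4mZmZh3iIiIiIiJqpdniaze3KhkM0Znd4q7upd3d3eIiIiJmpiHeJve3KhTI1d3d5vMupdmZniIiIiImamHZ5vN3KhSJGeHZ6zduodlZ4iJmYiIiaqGVpvMy5dTRWd2aL3sqHdmeImZmWZ4mqlkR6u7uoZVZ3dmaM7rmHd3iZqqqWVXmZZDR6u6qXZVd3d2et7aiIeImaq7qmVFeHQzR5qqmHZWeIiIm97KiIeImru7qnZEVkIjRomZmHZWeJmZre7KmYd4mrzLqodTMyIjRWiJmHZoiImaze7amYh4mrzMqphjIREkRVeJmIiIiIiKzv/bqZh4ibzcuphjIQEkRFeIiIiIiIiKzv/sqYh3iKzcuodUMgEjNGiIiIiIiIib3v7tuod4iavMunZVQxESI2iIiIiIiIis7+7dyod4mru7qWZWZDIRAmiIiIiIiJm97+3dy5d4q7u6qWVWdkIQAmiIiIiIiavN7+3Lu6mJqru6qVRGd1QhEliIiIiImrzN7/26qqqqmZq7qVM1d2VCIliIiIiJq8zN7+y6mau7l3mrqVQjV2VEM1eIiImaq8zN3tupmavLlmiqqWQzVmVURFeIiJq7qrzMzcupmaq6l3iaqWUzVmVERWiZh5vLmau8zMupmqqqqYiJqg=="/>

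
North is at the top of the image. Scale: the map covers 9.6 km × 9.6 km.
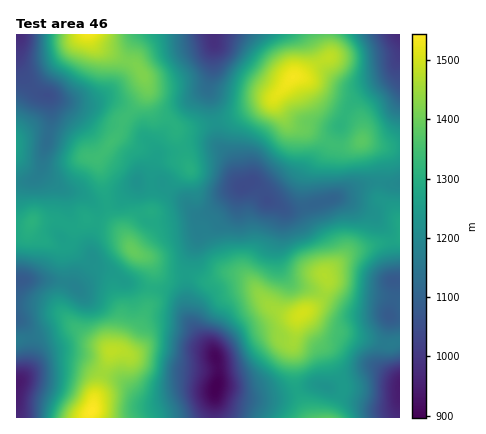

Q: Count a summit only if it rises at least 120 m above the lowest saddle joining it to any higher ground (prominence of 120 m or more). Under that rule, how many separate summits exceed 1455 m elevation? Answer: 2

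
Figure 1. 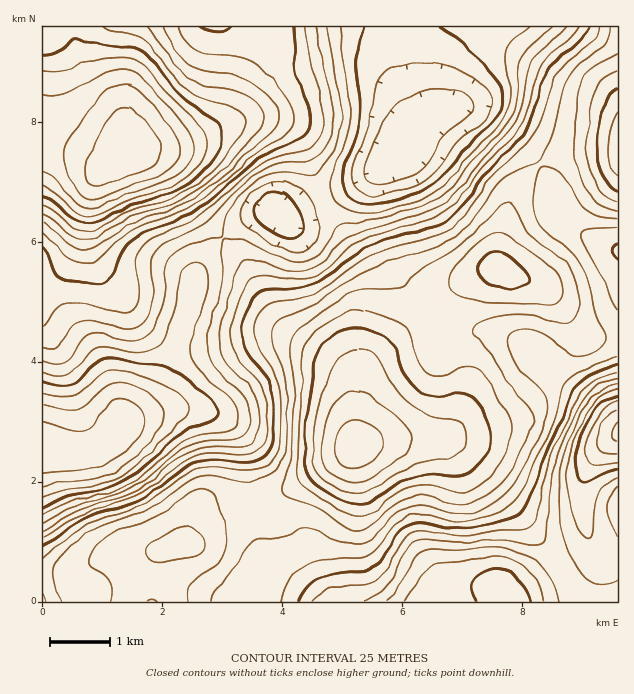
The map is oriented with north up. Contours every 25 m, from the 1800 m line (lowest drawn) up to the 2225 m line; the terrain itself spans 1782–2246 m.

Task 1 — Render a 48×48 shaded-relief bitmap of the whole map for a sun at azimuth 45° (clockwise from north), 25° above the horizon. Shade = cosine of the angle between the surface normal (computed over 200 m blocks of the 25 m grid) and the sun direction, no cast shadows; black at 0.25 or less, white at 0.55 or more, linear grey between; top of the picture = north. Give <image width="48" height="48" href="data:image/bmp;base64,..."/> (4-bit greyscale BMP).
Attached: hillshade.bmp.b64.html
<image width="48" height="48" href="data:image/bmp;base64,Qk32BAAAAAAAAHYAAAAoAAAAMAAAADAAAAABAAQAAAAAAIAEAAATCwAAEwsAABAAAAAAAAAAAAAAABEREQAiIiIAMzMzAERERABVVVUAZmZmAHd3dwCIiIgAmZmZAKqqqgC7u7sAzMzMAN3d3QDu7u4A////AEV4iHiJqqmZmZmql2ZniZmImaqXVEeaulZ4h3eJmZmZmZmZh2ZniqmYmZl1RFirumeIh3eImIiJmYiYd2VnmqmIeIdTNGm7qYiIh3iIiIiamYiId2Vnq6h2VVQyNYq7mKmZiIiYiImqqYiId2VoqpdDMzMiR6vKh6qZmqqpmaq7qIiIdlVomXQhEjM0abzJdqqrvMu6mau6mIiIZURXiGMREzRWisy5ZavN7ty6qaq6mIiGUzNXh1MiJFZ4q924Zbze/uy6maq6mYh1MhNXdlMzRWeJvN24Zs3u7tuqmavLuphkIRNWdlREVniavN3KiLzNzLqZmrzd3KhjETRndmVVZ4mavN7bq6qqqqmZms7/7KdCI0Z4h3ZmeJmqvN7czZiImZmIms7/64UyJGeJmZiIiaqqu83d3nd4mZmIms7tuFMRNXiaqqqZmqu6u8zdzWZ4mZh3ibzKhTESNXmru7uqq7u7u8zMu1VomYdmeJmHUyESRom7zMy7u7y7vMzLqURnmHVVZmZUMhEjRoq7zMy7u8zMzMy6hjRniGREVVRDIhEjRomrzNzLq8zMzLuoVDRoh1REVUQzIhEjV4mrzNy6q7zcy6mGQ0WJhkNFZVQzIiI0V4mrzMy6qszcuod2VFeZdTNWd2VDMzNFaImrzMuqqrzLqHZnZnmYZDRoiHVEREVniJq8zMupmru6h2Z4mZmXU0WJqXZURWeImaq8zLupmamYZVaKq5mGRFeaqYZVVnmaqau8y7qYiIdlVFebvJh2VXiruodlZ5q7qqq7u6mHd2ZVRWm8zIdmZ4q8ypdlaKvMuqq7qph3dmVWZ4rMzIdmeJvMyodVeb3dyqqqqZiHdmZ4ibzdzHZmeavMuoZWes7typqqqpmYh3iavN3tzFRFeau7qHZnm+/tuZmqqqqpmIm8ze7tyzI0aJmYh3Z4ve/rl4mru7u6mZrN3u7cqhATVnd2ZmeKzu7Jdoq8zMzLmZq83dy5hwABRVVERWebztyWVpvd3dzKmIm83cqGVAABNUQyNFeavLllV73u3dy6iIirzKhkMgACRUMiNFZ5mYZEac7u3My5h3ibupZTIRIkVlRERVZ3h2VEat7tzLupd3iaqoZDIjRFZ2ZmZ3d3dlQ0es3cu6qYdniaqXZDImZneIiImZmYh1RFeby7qpmHd3iZmHZDM3d3iImau7u6l2VWeby6qYh3eIiJiHZURIiIiJqrzdy6mHd4mszLqYiIiZiIiHdUVZmIiJq83u3LqqmqvN3LqYiJmZh2Z3ZlVpmYiJvN7/3LvMzMze7bqYiJmIZVVmZlZqqYiave//7Mzd3c3e7bmIiIh2VDRWZmZ6qZmazv//3M3d3M3u7bmIh3ZlQzNFZneLqqqr3//+3M3dzM3u7KmId2ZUQzRWd4mbuqu83//+zMzLu73u26iId2ZVVVVniJmqqqvM7//9y7uqms3typiId2ZmZneJmZmZiazN3//su6qZm83tupiId3d3eImZmYh4ibzN3u7cuqmIm97cupiId3d4iZmZmHZg=="/>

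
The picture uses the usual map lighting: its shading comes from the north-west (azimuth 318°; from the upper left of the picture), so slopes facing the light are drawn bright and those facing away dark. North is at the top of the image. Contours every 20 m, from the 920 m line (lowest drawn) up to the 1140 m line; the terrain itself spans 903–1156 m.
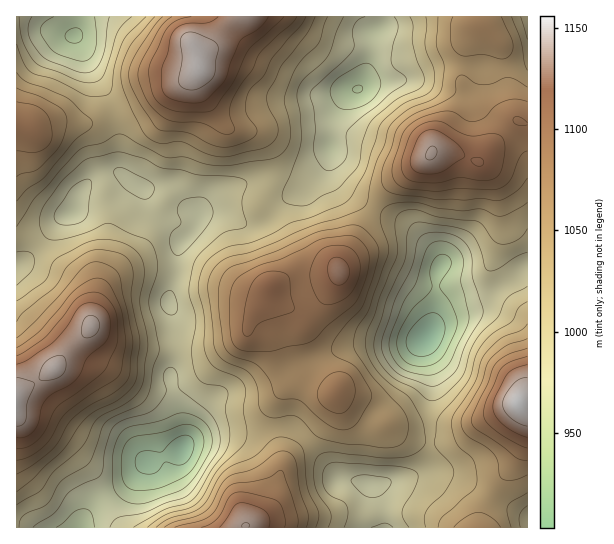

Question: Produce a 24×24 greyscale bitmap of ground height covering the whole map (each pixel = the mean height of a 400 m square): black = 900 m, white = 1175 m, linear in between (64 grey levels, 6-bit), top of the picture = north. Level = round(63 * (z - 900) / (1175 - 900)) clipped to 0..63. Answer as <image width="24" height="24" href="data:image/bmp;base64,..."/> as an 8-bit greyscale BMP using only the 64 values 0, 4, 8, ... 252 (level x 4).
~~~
<image width="24" height="24" href="data:image/bmp;base64,Qk12BgAAAAAAADYEAAAoAAAAGAAAABgAAAABAAgAAAAAAEACAAATCwAAEwsAAAABAAAAAAAAAAAAAAEBAQACAgIAAwMDAAQEBAAFBQUABgYGAAcHBwAICAgACQkJAAoKCgALCwsADAwMAA0NDQAODg4ADw8PABAQEAAREREAEhISABMTEwAUFBQAFRUVABYWFgAXFxcAGBgYABkZGQAaGhoAGxsbABwcHAAdHR0AHh4eAB8fHwAgICAAISEhACIiIgAjIyMAJCQkACUlJQAmJiYAJycnACgoKAApKSkAKioqACsrKwAsLCwALS0tAC4uLgAvLy8AMDAwADExMQAyMjIAMzMzADQ0NAA1NTUANjY2ADc3NwA4ODgAOTk5ADo6OgA7OzsAPDw8AD09PQA+Pj4APz8/AEBAQABBQUEAQkJCAENDQwBEREQARUVFAEZGRgBHR0cASEhIAElJSQBKSkoAS0tLAExMTABNTU0ATk5OAE9PTwBQUFAAUVFRAFJSUgBTU1MAVFRUAFVVVQBWVlYAV1dXAFhYWABZWVkAWlpaAFtbWwBcXFwAXV1dAF5eXgBfX18AYGBgAGFhYQBiYmIAY2NjAGRkZABlZWUAZmZmAGdnZwBoaGgAaWlpAGpqagBra2sAbGxsAG1tbQBubm4Ab29vAHBwcABxcXEAcnJyAHNzcwB0dHQAdXV1AHZ2dgB3d3cAeHh4AHl5eQB6enoAe3t7AHx8fAB9fX0Afn5+AH9/fwCAgIAAgYGBAIKCggCDg4MAhISEAIWFhQCGhoYAh4eHAIiIiACJiYkAioqKAIuLiwCMjIwAjY2NAI6OjgCPj48AkJCQAJGRkQCSkpIAk5OTAJSUlACVlZUAlpaWAJeXlwCYmJgAmZmZAJqamgCbm5sAnJycAJ2dnQCenp4An5+fAKCgoAChoaEAoqKiAKOjowCkpKQApaWlAKampgCnp6cAqKioAKmpqQCqqqoAq6urAKysrACtra0Arq6uAK+vrwCwsLAAsbGxALKysgCzs7MAtLS0ALW1tQC2trYAt7e3ALi4uAC5ubkAurq6ALu7uwC8vLwAvb29AL6+vgC/v78AwMDAAMHBwQDCwsIAw8PDAMTExADFxcUAxsbGAMfHxwDIyMgAycnJAMrKygDLy8sAzMzMAM3NzQDOzs4Az8/PANDQ0ADR0dEA0tLSANPT0wDU1NQA1dXVANbW1gDX19cA2NjYANnZ2QDa2toA29vbANzc3ADd3d0A3t7eAN/f3wDg4OAA4eHhAOLi4gDj4+MA5OTkAOXl5QDm5uYA5+fnAOjo6ADp6ekA6urqAOvr6wDs7OwA7e3tAO7u7gDv7+8A8PDwAPHx8QDy8vIA8/PzAPT09AD19fUA9vb2APf39wD4+PgA+fn5APr6+gD7+/sA/Pz8AP39/QD+/v4A////AFhIODhETGSEmLjU0LiYdFxQUGB0iJSQdHBgSEA8LDBAYJy8uLCMZFRITFxoeISMhIx0XFA4GBQcPHiUoKSEXFBMUFhkcICQlKyUdGA4GBQMIFB0hJSAbHB0dHBseISYrMywiGxIMCgcJEhoeIB8iJCMjHxwgKC0zNzApIhsWEg8QFRogIiMoKSQjHhofKTM5NzUxKyYeFRIVFxohJScrKyUeGBQYIzA4NTc2MSwiFxMYHCAlJiYnJx8UDAsRHSoyLDI2NC8kGRUZIioqKSkmIhoOBAMMGCInJCszNzEjFxQYIy0uLS0qJBwRBgMIERkeHiQsMi0gFRMaJCwvLi0uKyIVCwcKEBUaGB0lKiggFxQbJCovLy0xMScaEAkMEhUWFhofJCMeGBMYHyMnKiwxMSkeFAoLExgWGRcYGxwZFhITGBocISYqKycfFQ8QFhsbGhURFBYVFBIRFBYYGhwfIiIeGRobHR8eHhgSExQTExMSFBYYFxYYGyAjJCUmJSYjJB8WExMSFBUXFxgYGBUUFh4oLzEvLy4oKSYeGBYXGhweISAeGxURExolMTc0MjAqLSojHxwdIiQmKCcjHhYREhghLTMwLS4tKygjHx0hKC0uLCYiHRUQDxIaIigpKCosJCEdGhwlLzU2MSgiHRUQCwsRFh0kJSYnHBcTEhomMDY5Ni4mHxkUDw0RFBsjJCQjFw8LDRciLDU5NzEqJB4ZExASFh4kJiYiFA0KDBQbJTA0NDUyKyMbFRARFh4lKCcfA=="/>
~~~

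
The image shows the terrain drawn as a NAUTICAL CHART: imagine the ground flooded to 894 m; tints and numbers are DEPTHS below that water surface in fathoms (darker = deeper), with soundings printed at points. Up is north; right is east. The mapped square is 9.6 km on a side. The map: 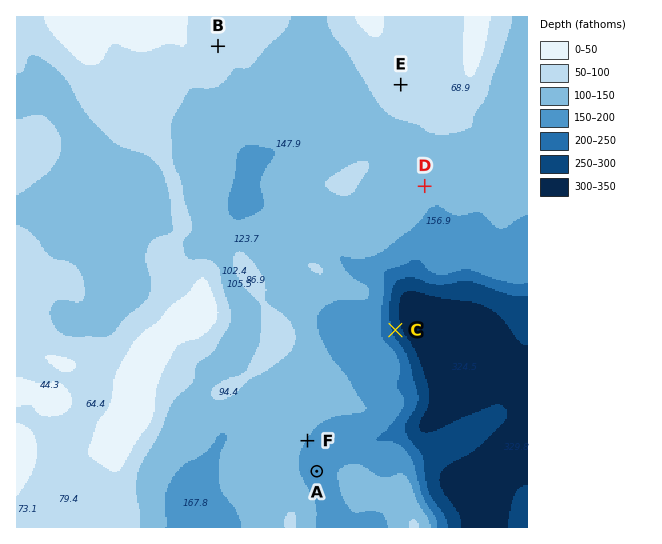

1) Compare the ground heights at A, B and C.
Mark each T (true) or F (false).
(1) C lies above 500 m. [F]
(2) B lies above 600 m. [T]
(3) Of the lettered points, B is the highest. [T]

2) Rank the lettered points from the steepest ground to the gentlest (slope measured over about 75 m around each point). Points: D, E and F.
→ F D E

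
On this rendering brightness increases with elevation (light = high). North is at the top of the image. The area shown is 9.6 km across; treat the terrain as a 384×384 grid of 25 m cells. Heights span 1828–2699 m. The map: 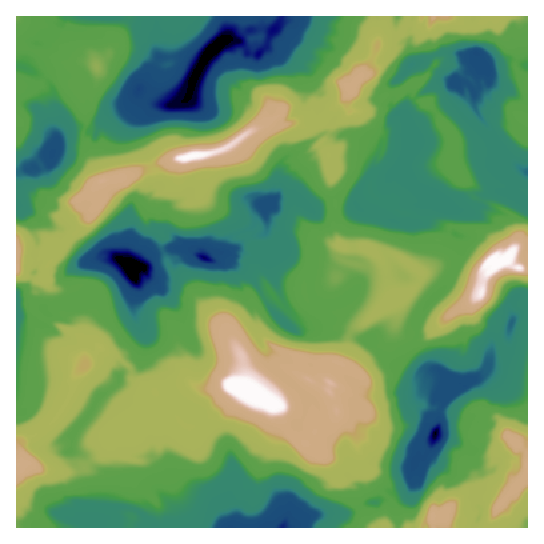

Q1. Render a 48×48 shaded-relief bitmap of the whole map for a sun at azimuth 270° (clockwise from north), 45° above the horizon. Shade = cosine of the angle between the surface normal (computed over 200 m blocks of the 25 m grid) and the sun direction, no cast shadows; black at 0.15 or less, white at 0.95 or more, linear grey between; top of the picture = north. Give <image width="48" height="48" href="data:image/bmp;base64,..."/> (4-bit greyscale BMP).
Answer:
<image width="48" height="48" href="data:image/bmp;base64,Qk32BAAAAAAAAHYAAAAoAAAAMAAAADAAAAABAAQAAAAAAIAEAAATCwAAEwsAABAAAAAAAAAAAAAAABEREQAiIiIAMzMzAERERABVVVUAZmZmAHd3dwCIiIgAmZmZAKqqqgC7u7sAzMzMAN3d3QDu7u4A////AImWeqq7uqqqqFapmqu+7e3deM3sZaupl0Zmmqqru7maqperd6q87d7Kqq38dY3YaFV4eKq7y6iJiqqqlXvczLuax33cl5vtY3VpmaqqqqqnaKq7qIvNypiahFzdqrvdt0Z4d5qqqqqph3m8uIvM3KmGQjvtvMzO26hXmIiaqqqqqWa9yZrLqaqmEEvu7L3d3pZXesyqqHist1e9y6vMpWqnEDne/b7s3zaGjOy6qqmrqFi9y73bpmqpMCet/s3u3HmWbeyqqqqrqmjMzMy6qHmIURNt/93/t7u5V926qqq6qqqs3Kqrqqh3UyJc/8vtdc3blY3bqqqqq8zKu5iqu6qVIUVs/9vJeL3sqFvcu6qqvN3Ny3WKu6qFIVhq7tqIvLztumbNy7qrzt3bqWaruqpkIld5zbqazbzuupZ87Kq7zv7Khnq7uqpzIkaJq83bzczuzJhpy7u7ve3KeKu6qqpSRTR6u5vdzM3tvKiYaM3KrO7JiruqqpZEelN7yoe9vN3tu6qWaau6vv7Iarh3iHdWqqdoqoesu+3du7plZs663/2lamRomqh6uquXiFaru+2926dVWN7L7+uFdSbNu8yJup3qVnRpvf27u5eFau677+pUUlzcu83ZmXvvpVEnrv2rqqpza+y87rhVVq3LqrzcqWfe7HEDq+2qqqpRW8ve7Kd5eczLqqveuoWN3uYAWs23eqghWs3/yYiYms27u6rey6dZ3/oANnqVWHUiXO7smIiaut7Lu6rOyrp2v/5SV1ikAmdmnO/Yd5vdur3bvLu8urqHnv7Id0epEDdovdyoetzuurztzcvLqXeJrO7bYke7cQN5qsuJqavduq3t3sqod4qqqs3Mp0i7uCA3rMqIiKqqq77su5mYiJq7qrzMunnO3JAFq6rLh2eqit3au5eIiarMuau8qN7u7cUAncq7qIVna92q7Waqu6qqqrzbde7e/rkwW7vMqFNFe+687Varqqqqu7y5mt3M7tuUOMuqqVNGeczN2nWaqqqru5maqqqs7uyqZYqqqoZmVpzd6lRqqqu922aaqorN7tzLp4y4eJh3U4zM7FRXqrvdyVeqmGed7+ypmd7tl4iFRHu961Z2iqvut1mqqlRr/9qpq8zLqamHQ1i+2maYaKvex1mrzCRZ78mIq7uXd4vJdViKuHmpZ6vO1mqt3lRq3reYiaqGZ5vNuXaKqYiIV6velYrO21WK3qVleqmHet7t3IZ6q6p0NqzcV5re20ab3ZUlmoaKzv/+/pV6u7l1Va22eIze25mby6Yjiqdp3//u64Z6zugkmZqGZ53d3qqru7pRSrpmzv/cqXaL7+lBSshVWbve76u7u8tyJ6qVfv24iZm87t2SBKyEWKrv7cy7u9uGNHqmW9ypmszN3d23MUrKVYvv67u7u7uYVGiYVs25vM7t3e3LhDaIZYve26q7u6qqVpqnVGrNu8ze3t7rl4h2Vmi7uqqqqqqoV6qqdEfMqc3u3t7rqquneYeYiqqpiImZmaqqpViqqKze7t3dmszKeKqXaA=="/>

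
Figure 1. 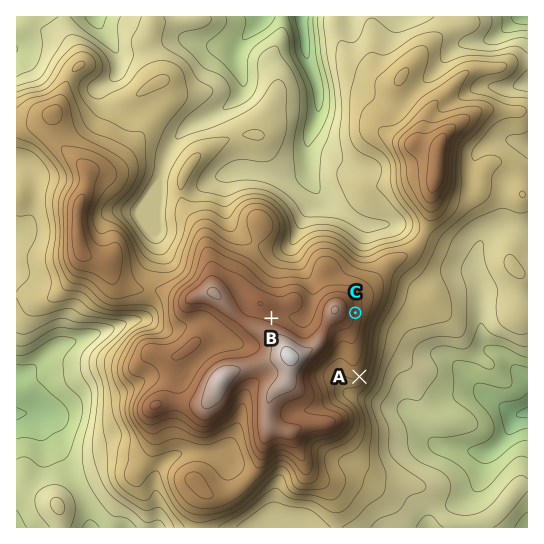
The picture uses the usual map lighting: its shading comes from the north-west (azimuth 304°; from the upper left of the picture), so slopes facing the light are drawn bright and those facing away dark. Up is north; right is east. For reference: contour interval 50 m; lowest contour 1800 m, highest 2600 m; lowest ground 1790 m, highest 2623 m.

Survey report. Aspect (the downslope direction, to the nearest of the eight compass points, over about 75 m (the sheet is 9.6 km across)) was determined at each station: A SE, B NE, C E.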